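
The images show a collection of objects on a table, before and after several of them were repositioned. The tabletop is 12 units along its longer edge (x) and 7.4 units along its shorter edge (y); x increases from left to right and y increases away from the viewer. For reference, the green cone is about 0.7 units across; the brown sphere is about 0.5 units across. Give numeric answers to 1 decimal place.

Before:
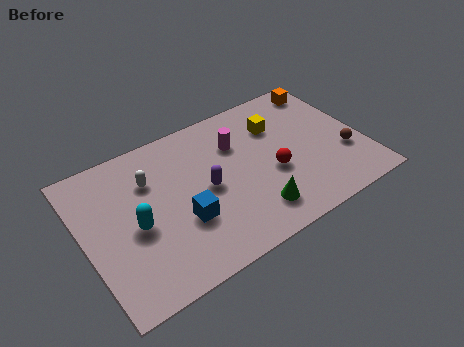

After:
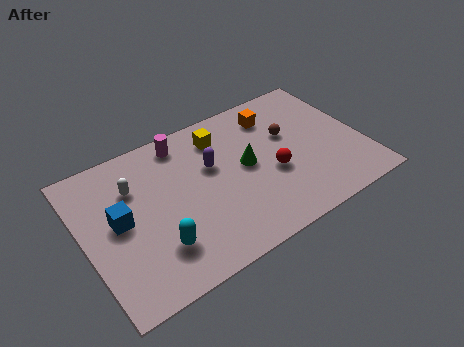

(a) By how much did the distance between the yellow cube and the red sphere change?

+1.0

Before: roughly 2.4 units apart; after: 3.4. That's 1.0 units further apart.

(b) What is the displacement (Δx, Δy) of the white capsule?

(-0.7, 0.0)

The white capsule started near (3.0, 5.2) and ended near (2.3, 5.2).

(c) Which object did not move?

the red sphere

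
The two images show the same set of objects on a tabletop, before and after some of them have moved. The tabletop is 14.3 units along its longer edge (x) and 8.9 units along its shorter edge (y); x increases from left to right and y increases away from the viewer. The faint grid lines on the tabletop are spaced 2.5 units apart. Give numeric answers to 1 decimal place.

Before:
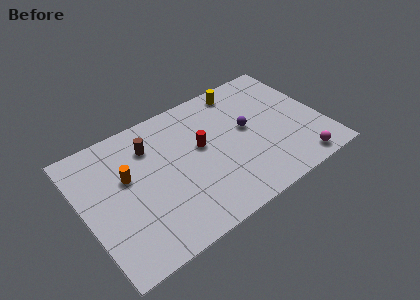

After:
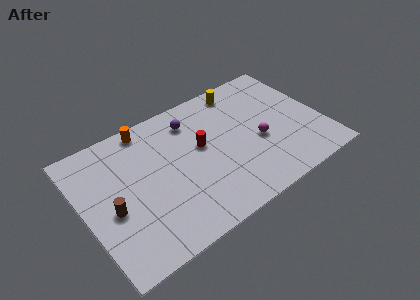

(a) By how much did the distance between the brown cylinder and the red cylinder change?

+2.5

The distance was about 3.2 in the first image and 5.7 in the second, so they moved 2.5 units further apart.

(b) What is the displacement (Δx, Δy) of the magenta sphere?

(-1.9, 2.7)

The magenta sphere was at about (12.3, 1.0) and moved to about (10.4, 3.7).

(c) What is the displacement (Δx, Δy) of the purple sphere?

(-3.0, 2.2)

From the two frames, the purple sphere sits at roughly (9.9, 4.9) before and (6.9, 7.1) after.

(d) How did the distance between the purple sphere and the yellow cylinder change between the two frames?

+0.4

They were about 2.9 units apart before and 3.3 after — 0.4 units further apart.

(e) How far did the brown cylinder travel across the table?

4.0

From (4.3, 6.7) to (1.5, 3.8), the brown cylinder covered √(2.8² + 2.9²) ≈ 4.0 units.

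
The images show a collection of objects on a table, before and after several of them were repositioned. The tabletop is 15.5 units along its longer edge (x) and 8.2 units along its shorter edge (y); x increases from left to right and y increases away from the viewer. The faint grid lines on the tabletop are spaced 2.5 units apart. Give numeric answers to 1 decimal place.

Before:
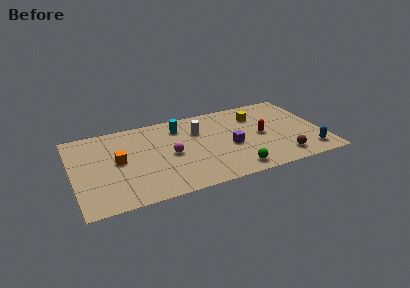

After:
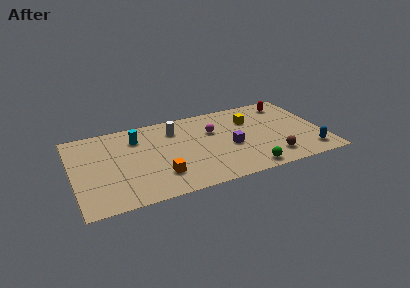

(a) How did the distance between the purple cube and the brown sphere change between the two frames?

-0.6

The distance was about 3.7 in the first image and 3.1 in the second, so they moved 0.6 units closer together.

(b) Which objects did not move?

the blue capsule and the purple cube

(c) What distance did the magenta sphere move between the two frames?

3.2

From (6.0, 3.9) to (8.8, 5.4), the magenta sphere covered √(2.8² + 1.5²) ≈ 3.2 units.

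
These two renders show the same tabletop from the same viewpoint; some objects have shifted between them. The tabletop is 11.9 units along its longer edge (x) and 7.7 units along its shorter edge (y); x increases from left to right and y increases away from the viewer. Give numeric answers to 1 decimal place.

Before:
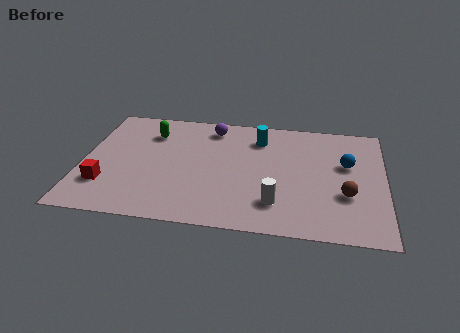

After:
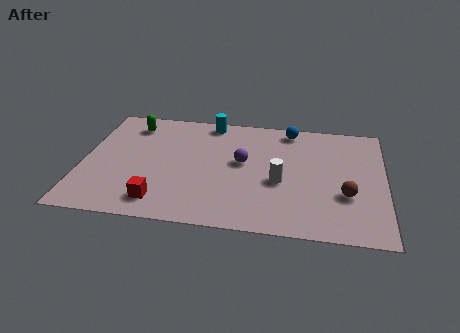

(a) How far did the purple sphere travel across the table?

2.6

The purple sphere was near (5.0, 6.5) before and (6.3, 4.3) after, so it travelled √(1.3² + 2.2²) ≈ 2.6 units.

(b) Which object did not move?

the brown sphere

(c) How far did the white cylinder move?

1.4

The white cylinder moved from about (7.7, 1.8) to (7.8, 3.2), a distance of √(0.1² + 1.4²) ≈ 1.4.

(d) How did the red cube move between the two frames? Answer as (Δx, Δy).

(2.2, -0.8)

The red cube started near (1.0, 2.1) and ended near (3.2, 1.3).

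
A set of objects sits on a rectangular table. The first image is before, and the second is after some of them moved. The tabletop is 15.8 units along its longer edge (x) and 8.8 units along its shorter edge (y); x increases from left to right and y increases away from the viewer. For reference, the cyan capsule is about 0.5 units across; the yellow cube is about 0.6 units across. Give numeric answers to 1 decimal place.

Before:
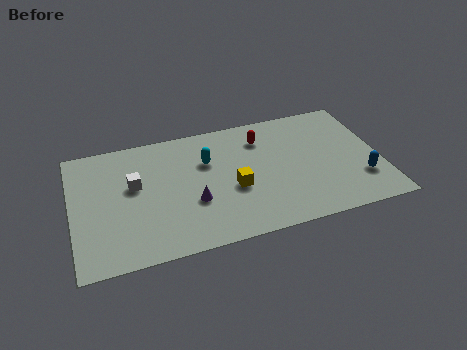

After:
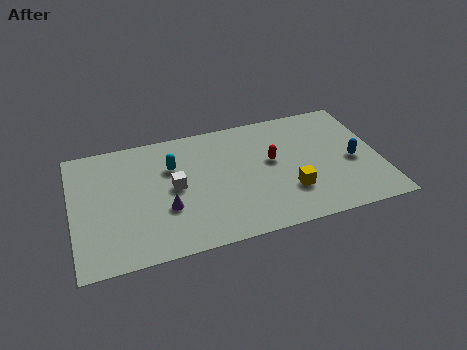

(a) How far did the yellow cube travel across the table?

3.0

The yellow cube moved from about (8.2, 3.6) to (11.0, 2.6), a distance of √(2.8² + 1.0²) ≈ 3.0.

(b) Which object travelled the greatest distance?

the yellow cube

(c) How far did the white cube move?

2.1

The white cube was near (3.2, 5.2) before and (5.2, 4.5) after, so it travelled √(2.0² + 0.7²) ≈ 2.1 units.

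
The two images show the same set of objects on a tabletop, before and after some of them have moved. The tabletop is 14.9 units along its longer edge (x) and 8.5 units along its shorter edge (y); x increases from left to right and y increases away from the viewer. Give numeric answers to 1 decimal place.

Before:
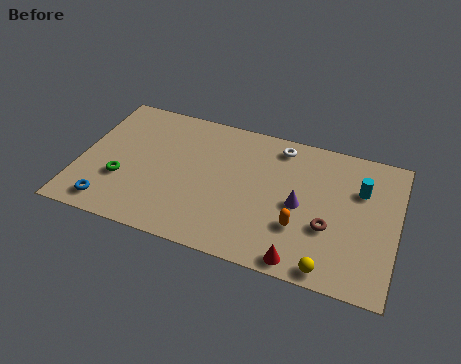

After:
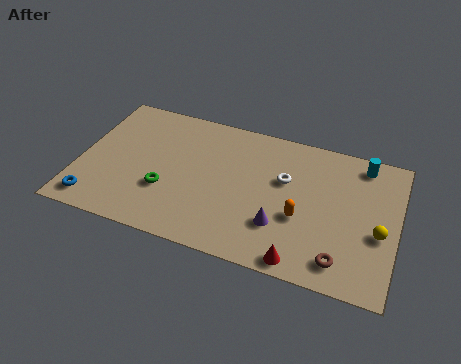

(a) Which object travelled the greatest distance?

the yellow sphere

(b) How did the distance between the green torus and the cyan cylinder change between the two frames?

-1.4

They were about 11.4 units apart before and 10.0 after — 1.4 units closer together.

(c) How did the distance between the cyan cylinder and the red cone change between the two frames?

+1.5

The distance was about 5.5 in the first image and 7.0 in the second, so they moved 1.5 units further apart.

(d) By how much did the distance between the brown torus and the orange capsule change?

+1.4

The distance was about 1.4 in the first image and 2.8 in the second, so they moved 1.4 units further apart.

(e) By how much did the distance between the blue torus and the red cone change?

+0.7

They were about 9.0 units apart before and 9.7 after — 0.7 units further apart.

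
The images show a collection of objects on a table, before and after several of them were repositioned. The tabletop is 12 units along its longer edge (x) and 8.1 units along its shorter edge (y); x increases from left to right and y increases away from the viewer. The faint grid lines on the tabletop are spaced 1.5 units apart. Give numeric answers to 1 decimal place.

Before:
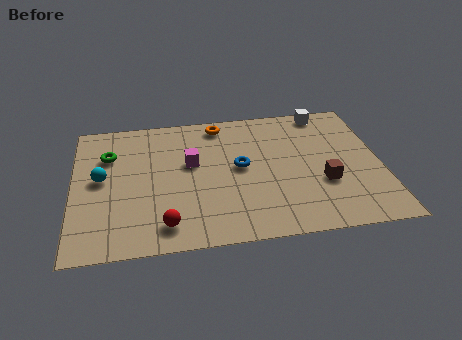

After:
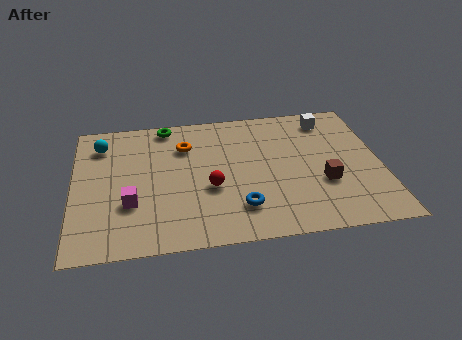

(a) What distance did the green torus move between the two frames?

2.8

The green torus was near (1.4, 5.7) before and (3.7, 7.3) after, so it travelled √(2.3² + 1.6²) ≈ 2.8 units.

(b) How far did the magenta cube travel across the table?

3.2

The magenta cube was near (4.6, 4.8) before and (2.2, 2.7) after, so it travelled √(2.4² + 2.1²) ≈ 3.2 units.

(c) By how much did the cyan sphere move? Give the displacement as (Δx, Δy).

(0.0, 2.1)

From the two frames, the cyan sphere sits at roughly (1.1, 4.3) before and (1.1, 6.4) after.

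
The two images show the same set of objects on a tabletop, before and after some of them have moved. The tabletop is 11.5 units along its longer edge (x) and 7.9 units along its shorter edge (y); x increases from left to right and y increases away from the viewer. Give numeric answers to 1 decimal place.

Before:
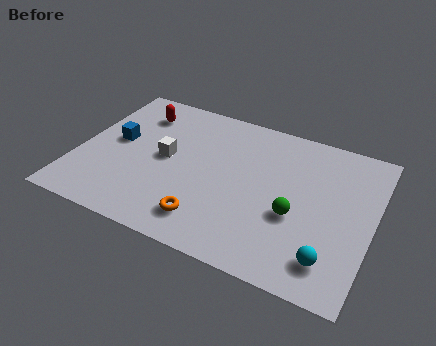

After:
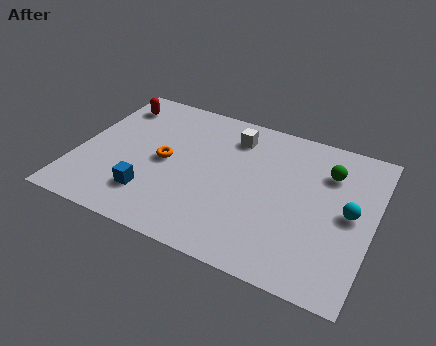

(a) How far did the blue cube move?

2.9

From (1.4, 4.3) to (3.1, 1.9), the blue cube covered √(1.7² + 2.4²) ≈ 2.9 units.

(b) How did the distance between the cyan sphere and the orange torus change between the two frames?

+2.5

Before: roughly 4.7 units apart; after: 7.2. That's 2.5 units further apart.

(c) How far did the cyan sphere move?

2.5

The cyan sphere moved from about (10.1, 1.5) to (10.6, 4.0), a distance of √(0.5² + 2.5²) ≈ 2.5.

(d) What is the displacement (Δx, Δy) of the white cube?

(2.4, 2.2)

The white cube started near (3.4, 4.1) and ended near (5.8, 6.3).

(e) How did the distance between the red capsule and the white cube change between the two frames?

+2.3

The distance was about 2.5 in the first image and 4.8 in the second, so they moved 2.3 units further apart.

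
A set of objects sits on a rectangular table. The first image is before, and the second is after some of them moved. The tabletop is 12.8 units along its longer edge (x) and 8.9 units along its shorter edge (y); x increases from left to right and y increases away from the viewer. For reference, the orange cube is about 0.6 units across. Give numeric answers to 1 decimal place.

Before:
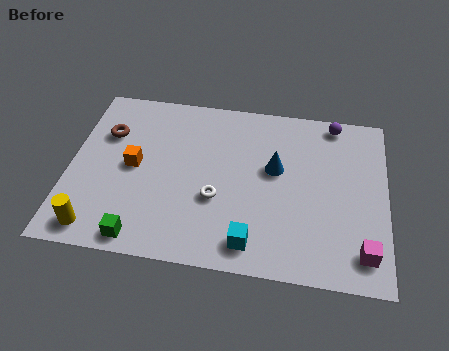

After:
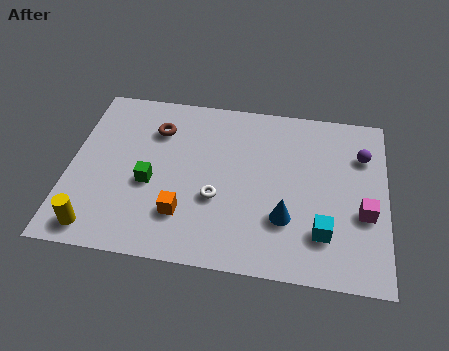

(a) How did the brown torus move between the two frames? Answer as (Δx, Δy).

(2.0, 0.5)

From the two frames, the brown torus sits at roughly (1.4, 6.1) before and (3.4, 6.6) after.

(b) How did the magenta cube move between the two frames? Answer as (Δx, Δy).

(0.0, 1.9)

The magenta cube was at about (11.9, 1.5) and moved to about (11.9, 3.4).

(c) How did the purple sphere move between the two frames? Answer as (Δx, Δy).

(1.2, -1.6)

From the two frames, the purple sphere sits at roughly (10.6, 8.0) before and (11.8, 6.4) after.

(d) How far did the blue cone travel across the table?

2.5

From (8.3, 5.2) to (8.8, 2.7), the blue cone covered √(0.5² + 2.5²) ≈ 2.5 units.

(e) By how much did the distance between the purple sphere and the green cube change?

-1.4

They were about 10.3 units apart before and 8.9 after — 1.4 units closer together.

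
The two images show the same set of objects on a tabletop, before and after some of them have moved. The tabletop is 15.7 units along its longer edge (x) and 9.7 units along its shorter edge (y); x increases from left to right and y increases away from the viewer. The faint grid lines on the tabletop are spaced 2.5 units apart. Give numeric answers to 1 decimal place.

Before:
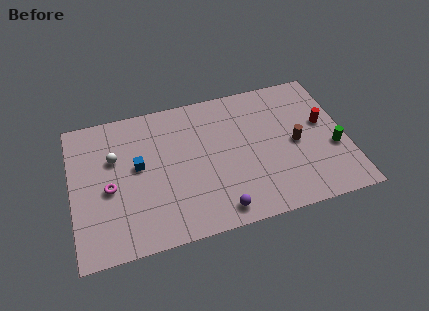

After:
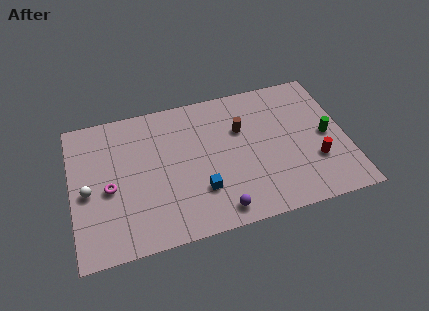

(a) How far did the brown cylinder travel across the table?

3.5

From (12.8, 4.6) to (9.8, 6.4), the brown cylinder covered √(3.0² + 1.8²) ≈ 3.5 units.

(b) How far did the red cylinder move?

2.6

From (14.5, 5.6) to (13.8, 3.1), the red cylinder covered √(0.7² + 2.5²) ≈ 2.6 units.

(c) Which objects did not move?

the purple sphere and the magenta torus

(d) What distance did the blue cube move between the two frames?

4.3

The blue cube moved from about (3.8, 5.4) to (7.2, 2.8), a distance of √(3.4² + 2.6²) ≈ 4.3.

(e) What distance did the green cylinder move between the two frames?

1.0

The green cylinder was near (14.9, 3.7) before and (14.6, 4.7) after, so it travelled √(0.3² + 1.0²) ≈ 1.0 units.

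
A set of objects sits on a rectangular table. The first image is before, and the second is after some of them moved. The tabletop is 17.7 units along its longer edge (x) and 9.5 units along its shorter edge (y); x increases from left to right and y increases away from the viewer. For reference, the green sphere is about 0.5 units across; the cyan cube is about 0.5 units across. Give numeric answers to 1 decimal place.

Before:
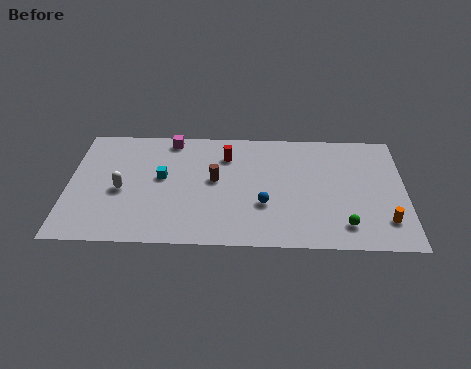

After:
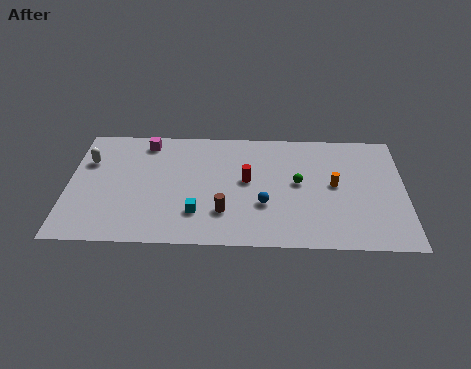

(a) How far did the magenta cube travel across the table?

1.3

The magenta cube moved from about (5.3, 8.5) to (4.0, 8.2), a distance of √(1.3² + 0.3²) ≈ 1.3.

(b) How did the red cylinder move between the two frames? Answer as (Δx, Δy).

(1.1, -2.0)

From the two frames, the red cylinder sits at roughly (8.3, 7.2) before and (9.4, 5.2) after.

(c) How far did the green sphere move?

4.1

The green sphere moved from about (14.5, 1.8) to (12.1, 5.1), a distance of √(2.4² + 3.3²) ≈ 4.1.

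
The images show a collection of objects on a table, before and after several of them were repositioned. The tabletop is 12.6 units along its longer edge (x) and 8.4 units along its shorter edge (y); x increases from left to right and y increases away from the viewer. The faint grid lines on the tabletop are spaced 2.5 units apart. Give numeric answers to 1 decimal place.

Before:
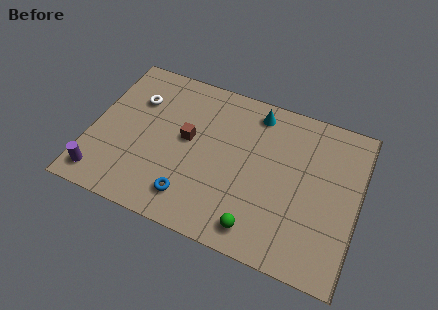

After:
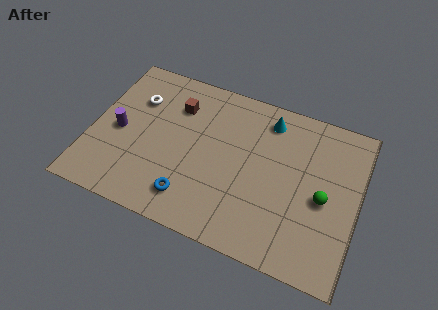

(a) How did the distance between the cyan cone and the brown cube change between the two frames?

+0.4

Before: roughly 4.0 units apart; after: 4.4. That's 0.4 units further apart.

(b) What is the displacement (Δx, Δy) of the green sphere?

(2.8, 2.6)

The green sphere started near (8.2, 1.2) and ended near (11.0, 3.8).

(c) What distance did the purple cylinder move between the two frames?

2.7

The purple cylinder moved from about (0.8, 1.2) to (1.3, 3.9), a distance of √(0.5² + 2.7²) ≈ 2.7.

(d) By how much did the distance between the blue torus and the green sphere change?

+3.2

The distance was about 3.2 in the first image and 6.4 in the second, so they moved 3.2 units further apart.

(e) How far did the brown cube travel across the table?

1.7

The brown cube moved from about (4.5, 4.6) to (3.8, 6.2), a distance of √(0.7² + 1.6²) ≈ 1.7.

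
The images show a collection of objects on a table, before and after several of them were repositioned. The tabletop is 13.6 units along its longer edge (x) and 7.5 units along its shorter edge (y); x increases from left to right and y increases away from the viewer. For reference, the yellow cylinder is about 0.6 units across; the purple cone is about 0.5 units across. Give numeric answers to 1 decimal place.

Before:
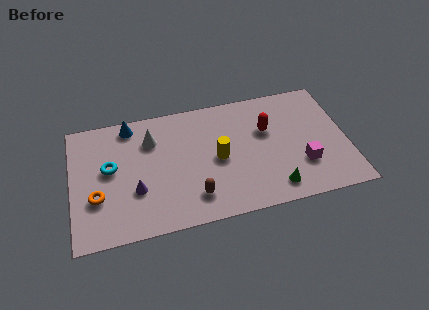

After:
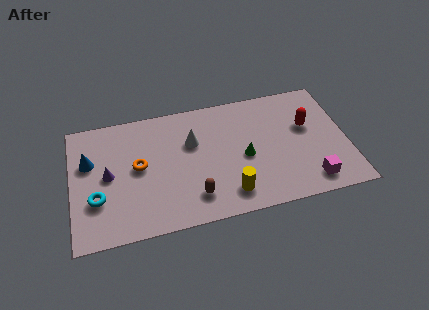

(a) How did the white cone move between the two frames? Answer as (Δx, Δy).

(2.0, -0.6)

The white cone was at about (4.0, 5.5) and moved to about (6.0, 4.9).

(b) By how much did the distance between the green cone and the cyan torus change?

-1.1

The distance was about 8.5 in the first image and 7.4 in the second, so they moved 1.1 units closer together.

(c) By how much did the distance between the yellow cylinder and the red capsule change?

+2.4

Before: roughly 2.8 units apart; after: 5.2. That's 2.4 units further apart.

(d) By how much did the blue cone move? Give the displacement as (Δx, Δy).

(-2.1, -1.8)

From the two frames, the blue cone sits at roughly (3.0, 6.6) before and (0.9, 4.8) after.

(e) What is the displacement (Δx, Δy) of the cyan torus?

(-0.7, -1.7)

From the two frames, the cyan torus sits at roughly (1.9, 4.2) before and (1.2, 2.5) after.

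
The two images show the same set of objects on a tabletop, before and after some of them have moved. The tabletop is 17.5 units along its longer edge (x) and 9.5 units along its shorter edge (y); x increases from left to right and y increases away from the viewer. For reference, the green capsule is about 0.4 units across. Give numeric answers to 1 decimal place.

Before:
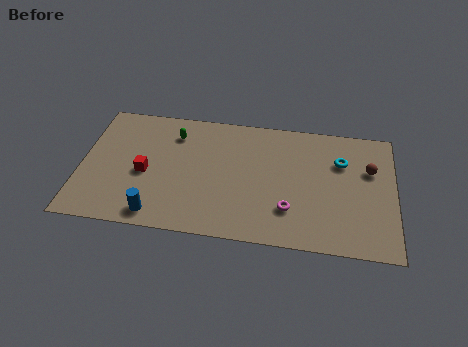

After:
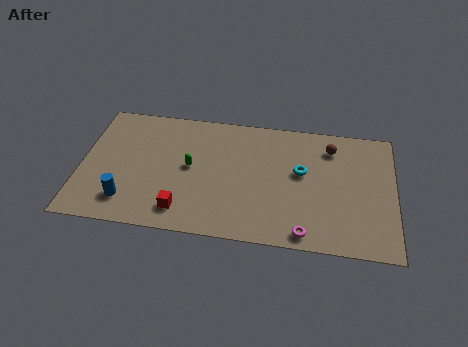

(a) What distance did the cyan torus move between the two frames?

2.5

The cyan torus moved from about (14.5, 6.6) to (12.3, 5.5), a distance of √(2.2² + 1.1²) ≈ 2.5.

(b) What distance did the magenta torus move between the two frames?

1.8

From (11.7, 2.6) to (12.6, 1.0), the magenta torus covered √(0.9² + 1.6²) ≈ 1.8 units.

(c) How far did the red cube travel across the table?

3.3

The red cube moved from about (3.6, 4.2) to (5.8, 1.7), a distance of √(2.2² + 2.5²) ≈ 3.3.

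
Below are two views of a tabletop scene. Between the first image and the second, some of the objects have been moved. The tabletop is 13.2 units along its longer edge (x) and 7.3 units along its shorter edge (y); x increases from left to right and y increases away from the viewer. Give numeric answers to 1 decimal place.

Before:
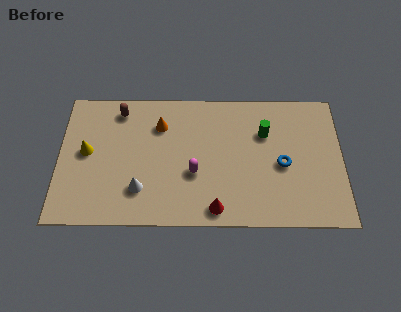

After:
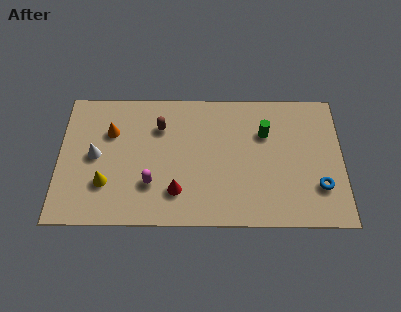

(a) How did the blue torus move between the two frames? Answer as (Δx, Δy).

(1.7, -1.2)

The blue torus started near (10.4, 3.3) and ended near (12.1, 2.1).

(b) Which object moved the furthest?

the white cone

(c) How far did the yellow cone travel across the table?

1.9

From (1.3, 3.9) to (2.2, 2.2), the yellow cone covered √(0.9² + 1.7²) ≈ 1.9 units.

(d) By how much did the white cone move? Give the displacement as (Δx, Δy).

(-2.1, 1.8)

From the two frames, the white cone sits at roughly (3.8, 1.9) before and (1.7, 3.7) after.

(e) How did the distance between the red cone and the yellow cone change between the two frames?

-3.4

The distance was about 6.7 in the first image and 3.3 in the second, so they moved 3.4 units closer together.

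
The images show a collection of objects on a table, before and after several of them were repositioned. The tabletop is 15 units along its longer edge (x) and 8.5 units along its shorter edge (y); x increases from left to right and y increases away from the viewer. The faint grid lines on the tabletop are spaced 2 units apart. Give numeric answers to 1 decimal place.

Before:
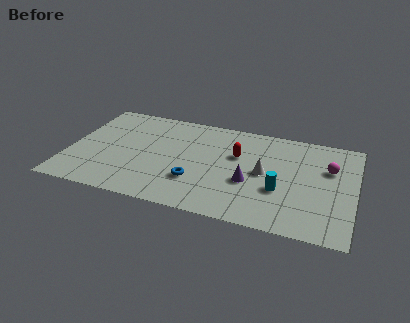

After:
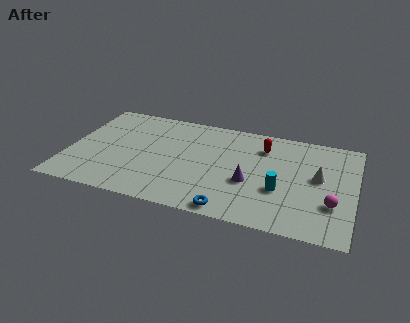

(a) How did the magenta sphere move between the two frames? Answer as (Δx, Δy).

(0.3, -2.9)

The magenta sphere started near (13.6, 5.6) and ended near (13.9, 2.7).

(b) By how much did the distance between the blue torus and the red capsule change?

+2.4

The distance was about 3.4 in the first image and 5.8 in the second, so they moved 2.4 units further apart.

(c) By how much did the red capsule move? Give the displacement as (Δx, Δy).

(1.3, 1.1)

The red capsule was at about (8.8, 5.4) and moved to about (10.1, 6.5).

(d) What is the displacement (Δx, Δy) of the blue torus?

(2.0, -1.8)

The blue torus was at about (6.8, 2.6) and moved to about (8.8, 0.8).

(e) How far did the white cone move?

2.8

From (10.3, 4.3) to (13.1, 4.7), the white cone covered √(2.8² + 0.4²) ≈ 2.8 units.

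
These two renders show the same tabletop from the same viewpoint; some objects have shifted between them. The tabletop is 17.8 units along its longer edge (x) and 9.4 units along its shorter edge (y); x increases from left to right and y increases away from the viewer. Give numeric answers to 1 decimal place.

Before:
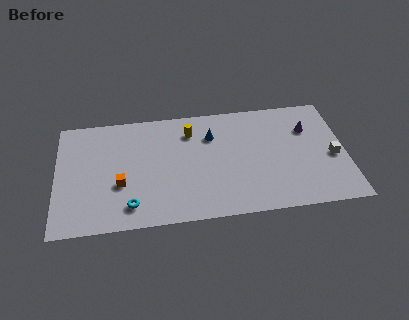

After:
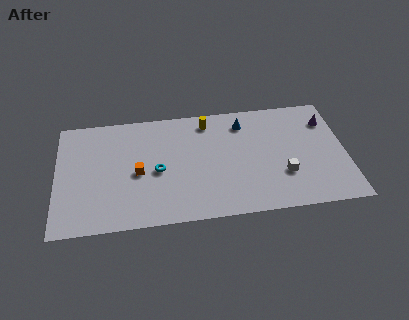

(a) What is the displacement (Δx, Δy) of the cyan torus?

(1.7, 2.6)

The cyan torus started near (4.5, 1.7) and ended near (6.2, 4.3).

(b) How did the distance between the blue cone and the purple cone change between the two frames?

-0.8

Before: roughly 6.0 units apart; after: 5.2. That's 0.8 units closer together.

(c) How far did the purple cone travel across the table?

1.3

The purple cone moved from about (15.6, 6.6) to (16.8, 7.1), a distance of √(1.2² + 0.5²) ≈ 1.3.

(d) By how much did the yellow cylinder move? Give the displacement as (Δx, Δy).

(1.1, 0.7)

From the two frames, the yellow cylinder sits at roughly (8.3, 7.3) before and (9.4, 8.0) after.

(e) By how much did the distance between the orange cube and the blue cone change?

+0.8

Before: roughly 6.6 units apart; after: 7.4. That's 0.8 units further apart.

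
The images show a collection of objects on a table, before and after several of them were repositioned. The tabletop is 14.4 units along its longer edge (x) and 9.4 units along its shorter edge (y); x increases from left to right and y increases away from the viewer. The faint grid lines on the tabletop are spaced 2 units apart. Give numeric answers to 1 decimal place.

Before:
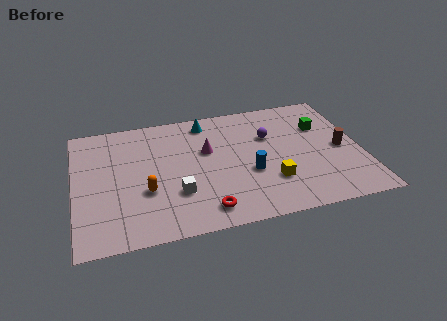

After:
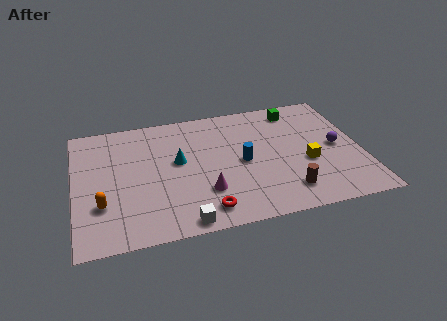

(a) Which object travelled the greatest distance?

the brown cylinder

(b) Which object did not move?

the red torus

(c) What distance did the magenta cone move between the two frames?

3.1

From (6.7, 5.8) to (6.4, 2.7), the magenta cone covered √(0.3² + 3.1²) ≈ 3.1 units.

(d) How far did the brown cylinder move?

4.0

From (13.4, 4.4) to (10.4, 1.8), the brown cylinder covered √(3.0² + 2.6²) ≈ 4.0 units.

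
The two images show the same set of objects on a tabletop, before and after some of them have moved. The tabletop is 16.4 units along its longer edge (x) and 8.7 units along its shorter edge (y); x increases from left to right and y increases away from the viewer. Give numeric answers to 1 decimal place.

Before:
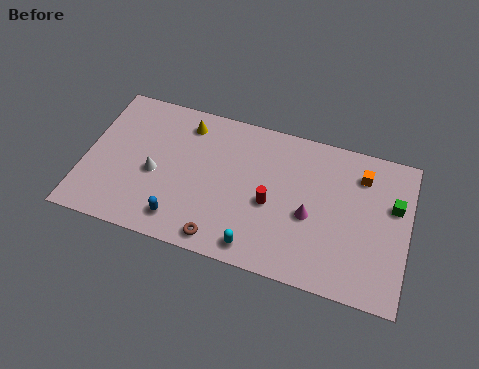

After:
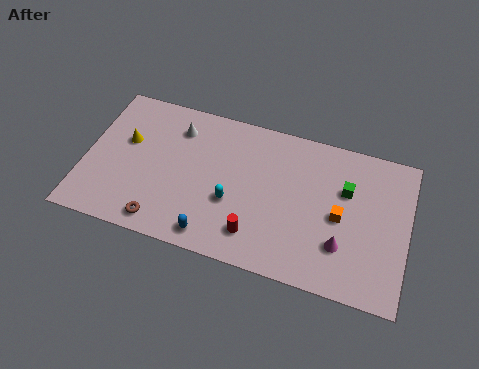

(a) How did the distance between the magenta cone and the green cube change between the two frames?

-1.3

The distance was about 4.5 in the first image and 3.2 in the second, so they moved 1.3 units closer together.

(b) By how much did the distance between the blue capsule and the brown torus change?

+0.4

The distance was about 2.2 in the first image and 2.6 in the second, so they moved 0.4 units further apart.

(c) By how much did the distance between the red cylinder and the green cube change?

-0.5

Before: roughly 6.3 units apart; after: 5.8. That's 0.5 units closer together.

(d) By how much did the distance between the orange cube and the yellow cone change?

+2.1

They were about 9.0 units apart before and 11.1 after — 2.1 units further apart.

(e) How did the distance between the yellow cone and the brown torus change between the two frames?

-1.9

The distance was about 6.6 in the first image and 4.7 in the second, so they moved 1.9 units closer together.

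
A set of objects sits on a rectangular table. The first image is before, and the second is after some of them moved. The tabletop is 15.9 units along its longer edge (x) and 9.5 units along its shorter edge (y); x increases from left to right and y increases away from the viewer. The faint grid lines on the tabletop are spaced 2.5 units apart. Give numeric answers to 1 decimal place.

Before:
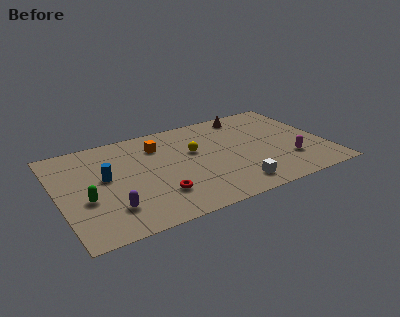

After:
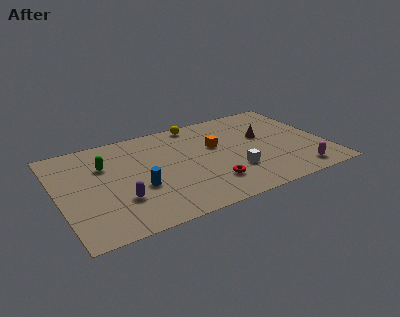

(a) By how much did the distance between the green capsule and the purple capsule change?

+1.7

The distance was about 1.9 in the first image and 3.6 in the second, so they moved 1.7 units further apart.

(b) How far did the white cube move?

1.4

From (10.0, 1.5) to (10.2, 2.9), the white cube covered √(0.2² + 1.4²) ≈ 1.4 units.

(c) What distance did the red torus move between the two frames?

3.1

The red torus was near (5.6, 2.5) before and (8.7, 2.3) after, so it travelled √(3.1² + 0.2²) ≈ 3.1 units.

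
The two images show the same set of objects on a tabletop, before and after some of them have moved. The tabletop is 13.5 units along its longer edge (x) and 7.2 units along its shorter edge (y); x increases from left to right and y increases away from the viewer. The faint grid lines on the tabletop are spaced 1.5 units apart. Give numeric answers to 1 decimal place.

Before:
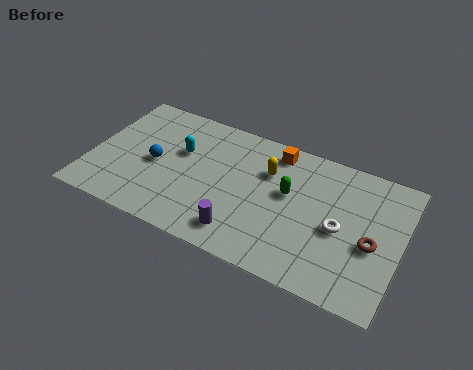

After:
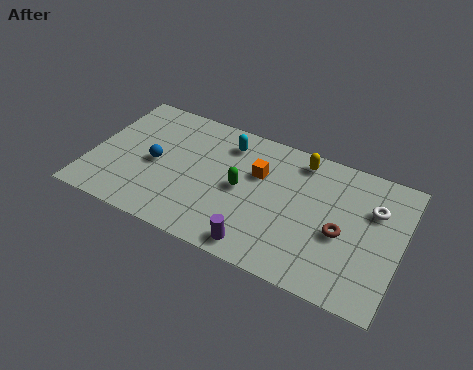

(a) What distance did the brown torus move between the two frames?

1.3

The brown torus was near (12.3, 3.1) before and (11.0, 3.1) after, so it travelled √(1.3² + 0.0²) ≈ 1.3 units.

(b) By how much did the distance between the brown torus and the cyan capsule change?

-2.7

They were about 8.6 units apart before and 5.9 after — 2.7 units closer together.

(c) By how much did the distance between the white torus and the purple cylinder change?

+1.5

They were about 4.5 units apart before and 6.0 after — 1.5 units further apart.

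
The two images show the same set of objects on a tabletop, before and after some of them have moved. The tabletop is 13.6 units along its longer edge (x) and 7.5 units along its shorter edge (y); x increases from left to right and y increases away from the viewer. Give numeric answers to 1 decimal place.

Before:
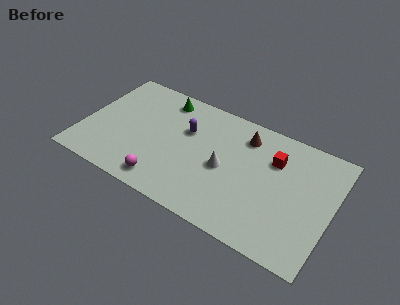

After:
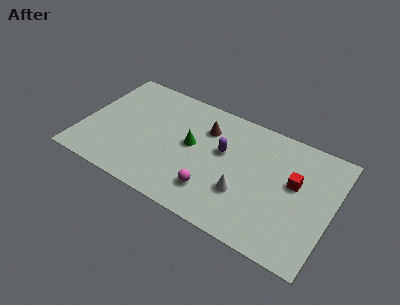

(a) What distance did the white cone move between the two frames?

1.6

The white cone moved from about (7.8, 3.5) to (9.0, 2.5), a distance of √(1.2² + 1.0²) ≈ 1.6.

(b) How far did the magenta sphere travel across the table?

2.7

From (4.8, 1.1) to (7.4, 1.8), the magenta sphere covered √(2.6² + 0.7²) ≈ 2.7 units.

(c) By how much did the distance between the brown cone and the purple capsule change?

-1.8

They were about 3.3 units apart before and 1.5 after — 1.8 units closer together.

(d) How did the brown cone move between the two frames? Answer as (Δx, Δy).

(-2.1, -0.5)

The brown cone was at about (8.6, 6.0) and moved to about (6.5, 5.5).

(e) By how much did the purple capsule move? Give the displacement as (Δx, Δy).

(2.1, -0.4)

The purple capsule started near (5.5, 4.9) and ended near (7.6, 4.5).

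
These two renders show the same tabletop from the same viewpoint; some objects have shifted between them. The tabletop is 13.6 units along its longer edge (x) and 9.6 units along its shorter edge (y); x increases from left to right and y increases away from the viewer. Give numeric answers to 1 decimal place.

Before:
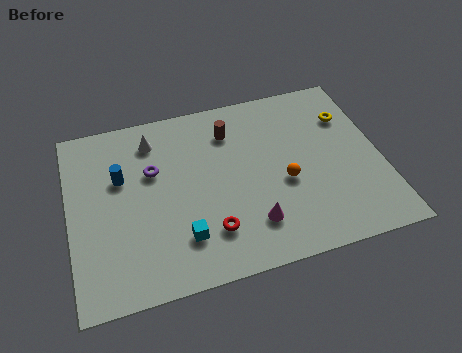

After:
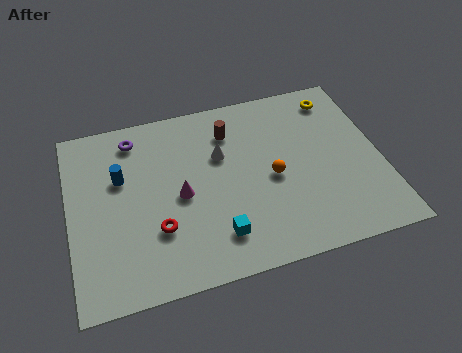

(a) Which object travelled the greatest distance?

the magenta cone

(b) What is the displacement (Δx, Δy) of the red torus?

(-2.2, 0.7)

The red torus was at about (5.9, 2.3) and moved to about (3.7, 3.0).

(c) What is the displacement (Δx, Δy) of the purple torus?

(-0.7, 2.0)

The purple torus started near (3.7, 6.1) and ended near (3.0, 8.1).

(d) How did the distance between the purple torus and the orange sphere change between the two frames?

+0.9

They were about 6.0 units apart before and 6.9 after — 0.9 units further apart.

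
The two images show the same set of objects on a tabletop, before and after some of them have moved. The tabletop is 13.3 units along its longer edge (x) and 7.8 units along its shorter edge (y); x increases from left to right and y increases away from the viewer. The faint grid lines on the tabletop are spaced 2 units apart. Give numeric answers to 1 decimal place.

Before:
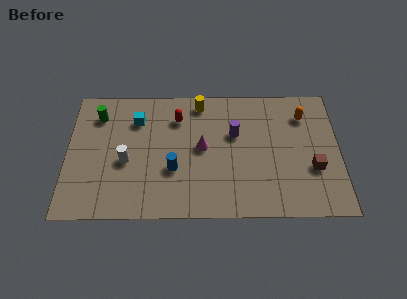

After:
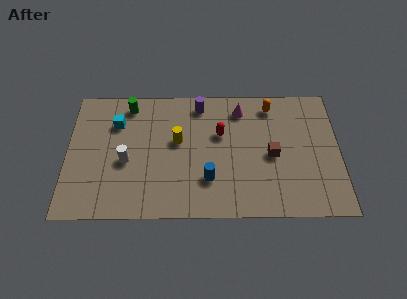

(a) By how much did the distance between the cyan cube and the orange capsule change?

-0.5

The distance was about 8.2 in the first image and 7.7 in the second, so they moved 0.5 units closer together.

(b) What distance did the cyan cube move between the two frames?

1.0

The cyan cube was near (3.4, 5.8) before and (2.4, 5.6) after, so it travelled √(1.0² + 0.2²) ≈ 1.0 units.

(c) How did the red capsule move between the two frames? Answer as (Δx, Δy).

(2.1, -1.0)

The red capsule started near (5.4, 5.9) and ended near (7.5, 4.9).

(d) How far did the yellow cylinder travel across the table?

2.5

From (6.5, 6.8) to (5.4, 4.5), the yellow cylinder covered √(1.1² + 2.3²) ≈ 2.5 units.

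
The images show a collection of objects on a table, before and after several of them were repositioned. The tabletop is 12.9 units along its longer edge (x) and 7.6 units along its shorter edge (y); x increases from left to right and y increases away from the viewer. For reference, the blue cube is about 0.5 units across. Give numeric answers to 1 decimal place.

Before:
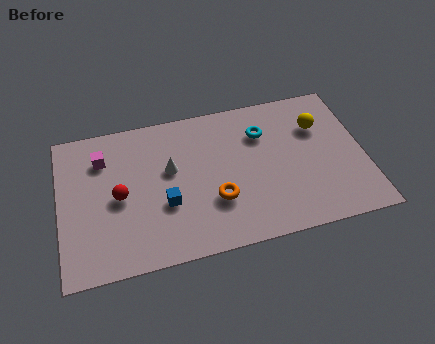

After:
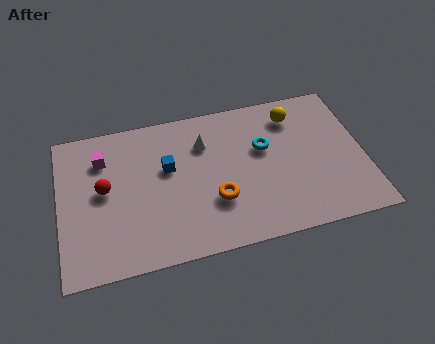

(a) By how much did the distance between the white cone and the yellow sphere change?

-2.5

The distance was about 6.4 in the first image and 3.9 in the second, so they moved 2.5 units closer together.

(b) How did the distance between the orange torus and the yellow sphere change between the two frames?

-0.3

The distance was about 5.4 in the first image and 5.1 in the second, so they moved 0.3 units closer together.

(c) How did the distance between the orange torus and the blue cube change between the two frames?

+0.7

They were about 2.1 units apart before and 2.8 after — 0.7 units further apart.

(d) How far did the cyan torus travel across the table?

0.8

The cyan torus moved from about (8.7, 5.5) to (8.7, 4.7), a distance of √(0.0² + 0.8²) ≈ 0.8.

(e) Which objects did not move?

the magenta cube and the orange torus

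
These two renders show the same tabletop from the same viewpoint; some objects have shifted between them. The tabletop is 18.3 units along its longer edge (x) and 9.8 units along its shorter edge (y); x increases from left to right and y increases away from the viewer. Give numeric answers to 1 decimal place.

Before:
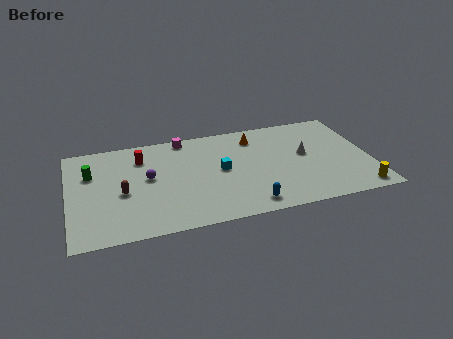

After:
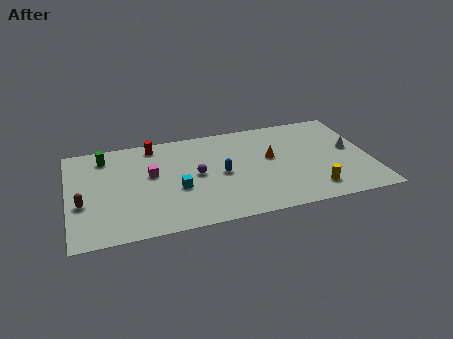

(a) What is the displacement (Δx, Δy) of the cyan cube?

(-2.7, -1.2)

The cyan cube started near (9.2, 5.1) and ended near (6.5, 3.9).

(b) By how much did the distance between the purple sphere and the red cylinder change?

+2.2

Before: roughly 2.1 units apart; after: 4.3. That's 2.2 units further apart.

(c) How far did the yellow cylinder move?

2.8

The yellow cylinder moved from about (17.3, 1.1) to (14.6, 1.8), a distance of √(2.7² + 0.7²) ≈ 2.8.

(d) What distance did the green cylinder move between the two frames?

1.7

The green cylinder was near (1.4, 6.6) before and (2.3, 8.1) after, so it travelled √(0.9² + 1.5²) ≈ 1.7 units.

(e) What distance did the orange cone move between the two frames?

2.4

From (11.5, 7.9) to (12.3, 5.6), the orange cone covered √(0.8² + 2.3²) ≈ 2.4 units.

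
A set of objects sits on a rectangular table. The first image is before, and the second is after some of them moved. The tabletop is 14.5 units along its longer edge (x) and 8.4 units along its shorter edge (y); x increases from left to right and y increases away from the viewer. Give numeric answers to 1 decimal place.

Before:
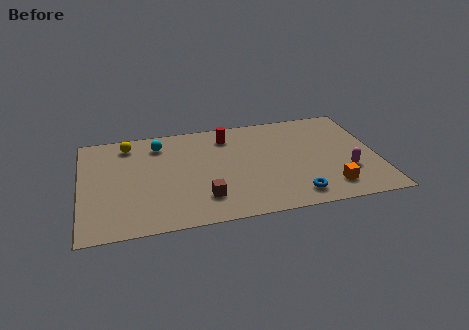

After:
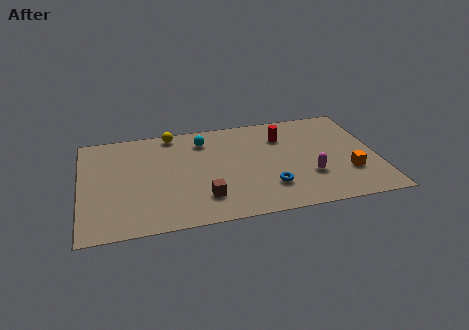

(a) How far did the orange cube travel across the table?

1.4

The orange cube was near (12.0, 1.6) before and (13.0, 2.6) after, so it travelled √(1.0² + 1.0²) ≈ 1.4 units.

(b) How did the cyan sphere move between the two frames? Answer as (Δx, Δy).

(2.2, -0.1)

The cyan sphere was at about (3.9, 6.8) and moved to about (6.1, 6.7).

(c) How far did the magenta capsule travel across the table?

1.8

The magenta capsule was near (12.9, 2.7) before and (11.1, 2.7) after, so it travelled √(1.8² + 0.0²) ≈ 1.8 units.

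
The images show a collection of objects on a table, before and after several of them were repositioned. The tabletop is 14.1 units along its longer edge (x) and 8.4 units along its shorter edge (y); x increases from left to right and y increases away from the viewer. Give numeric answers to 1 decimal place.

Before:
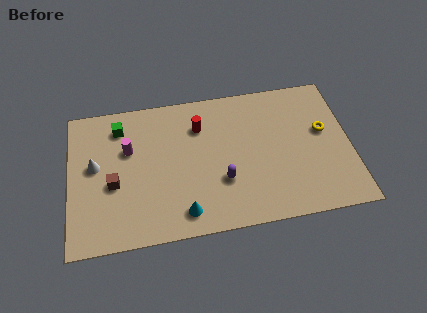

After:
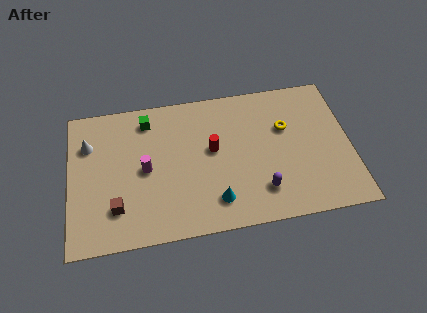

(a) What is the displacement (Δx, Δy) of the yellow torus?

(-1.9, 0.5)

The yellow torus was at about (12.8, 4.9) and moved to about (10.9, 5.4).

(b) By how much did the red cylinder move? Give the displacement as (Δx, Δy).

(0.6, -1.5)

The red cylinder started near (6.6, 6.2) and ended near (7.2, 4.7).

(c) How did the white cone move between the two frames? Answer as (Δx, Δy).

(-0.3, 1.3)

The white cone was at about (1.3, 4.7) and moved to about (1.0, 6.0).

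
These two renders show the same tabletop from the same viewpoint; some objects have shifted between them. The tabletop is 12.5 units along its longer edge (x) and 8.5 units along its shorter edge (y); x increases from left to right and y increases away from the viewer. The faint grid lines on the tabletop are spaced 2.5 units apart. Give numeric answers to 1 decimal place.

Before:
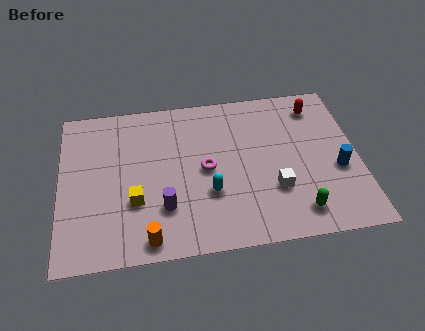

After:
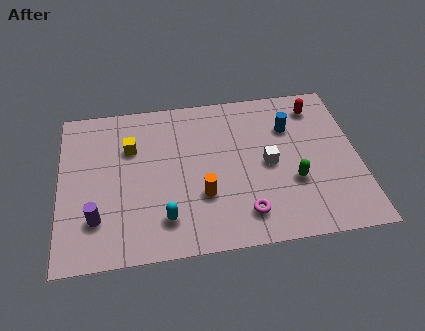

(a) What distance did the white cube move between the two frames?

1.4

From (8.9, 2.7) to (8.7, 4.1), the white cube covered √(0.2² + 1.4²) ≈ 1.4 units.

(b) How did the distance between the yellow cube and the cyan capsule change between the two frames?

+1.1

The distance was about 3.1 in the first image and 4.2 in the second, so they moved 1.1 units further apart.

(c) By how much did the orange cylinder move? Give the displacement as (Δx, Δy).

(2.3, 1.9)

From the two frames, the orange cylinder sits at roughly (3.6, 0.9) before and (5.9, 2.8) after.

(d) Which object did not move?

the red capsule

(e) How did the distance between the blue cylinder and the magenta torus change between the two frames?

-0.7

The distance was about 5.6 in the first image and 4.9 in the second, so they moved 0.7 units closer together.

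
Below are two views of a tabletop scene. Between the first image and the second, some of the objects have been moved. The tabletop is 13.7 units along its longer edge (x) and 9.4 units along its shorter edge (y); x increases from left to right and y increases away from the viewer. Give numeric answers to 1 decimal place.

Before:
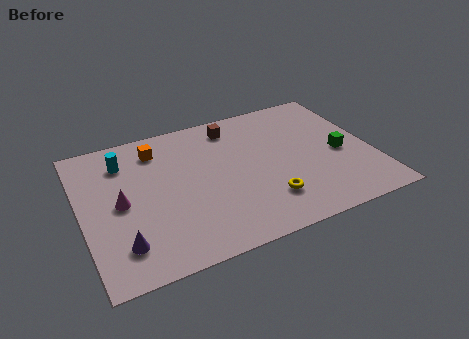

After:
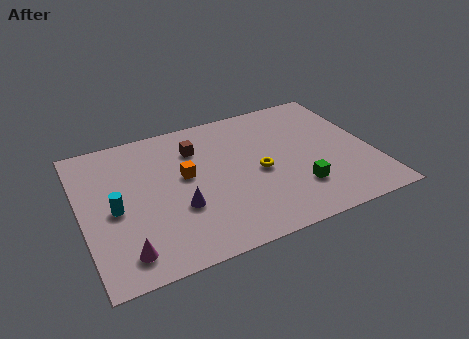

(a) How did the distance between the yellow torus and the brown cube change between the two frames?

-1.9

Before: roughly 5.7 units apart; after: 3.8. That's 1.9 units closer together.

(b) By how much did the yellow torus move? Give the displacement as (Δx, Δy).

(-0.1, 2.0)

The yellow torus started near (8.4, 2.3) and ended near (8.3, 4.3).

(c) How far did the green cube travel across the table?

2.9

The green cube was near (12.2, 4.2) before and (9.9, 2.5) after, so it travelled √(2.3² + 1.7²) ≈ 2.9 units.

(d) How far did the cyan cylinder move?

3.1

The cyan cylinder was near (2.2, 7.3) before and (1.5, 4.3) after, so it travelled √(0.7² + 3.0²) ≈ 3.1 units.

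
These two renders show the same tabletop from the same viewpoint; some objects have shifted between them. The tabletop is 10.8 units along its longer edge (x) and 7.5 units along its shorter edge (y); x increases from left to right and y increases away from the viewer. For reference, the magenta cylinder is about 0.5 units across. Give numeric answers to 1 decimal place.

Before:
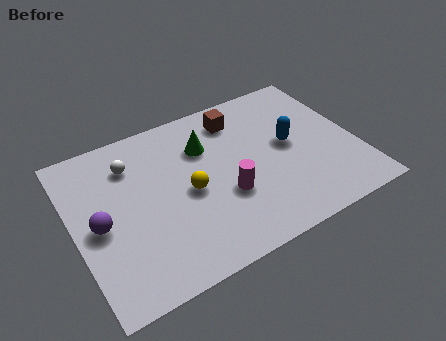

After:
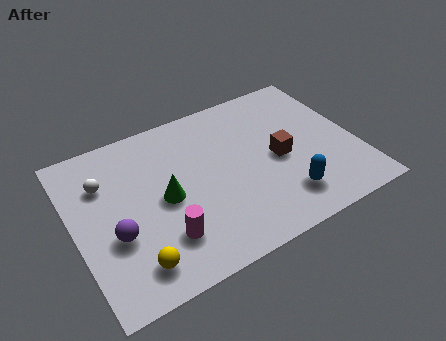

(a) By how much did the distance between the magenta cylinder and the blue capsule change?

+1.6

Before: roughly 3.0 units apart; after: 4.6. That's 1.6 units further apart.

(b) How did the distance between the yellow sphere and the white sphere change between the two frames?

+1.1

They were about 2.9 units apart before and 4.0 after — 1.1 units further apart.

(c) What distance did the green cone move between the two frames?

2.5

From (5.2, 5.3) to (3.4, 3.6), the green cone covered √(1.8² + 1.7²) ≈ 2.5 units.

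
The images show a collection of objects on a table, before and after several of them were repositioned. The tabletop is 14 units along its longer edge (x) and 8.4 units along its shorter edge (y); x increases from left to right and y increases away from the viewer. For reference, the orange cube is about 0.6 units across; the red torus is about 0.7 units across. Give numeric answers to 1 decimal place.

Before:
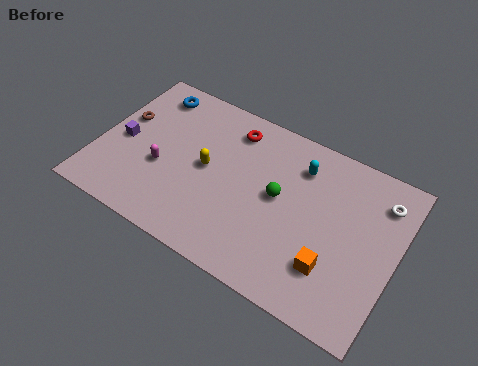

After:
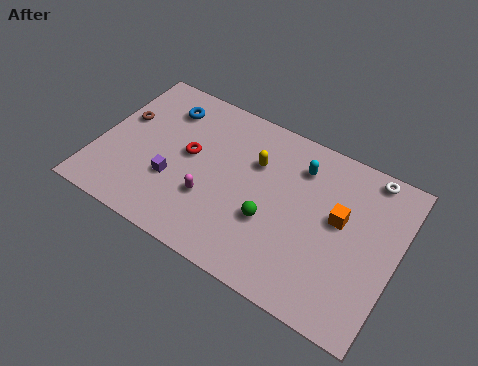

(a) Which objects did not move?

the cyan capsule and the brown torus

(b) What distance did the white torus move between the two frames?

1.2

The white torus moved from about (13.0, 6.6) to (12.3, 7.6), a distance of √(0.7² + 1.0²) ≈ 1.2.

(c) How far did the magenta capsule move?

2.5

From (3.1, 3.3) to (5.5, 2.8), the magenta capsule covered √(2.4² + 0.5²) ≈ 2.5 units.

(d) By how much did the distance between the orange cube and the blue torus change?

-1.8

They were about 10.6 units apart before and 8.8 after — 1.8 units closer together.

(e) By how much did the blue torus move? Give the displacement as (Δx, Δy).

(0.8, -0.5)

The blue torus was at about (1.9, 7.1) and moved to about (2.7, 6.6).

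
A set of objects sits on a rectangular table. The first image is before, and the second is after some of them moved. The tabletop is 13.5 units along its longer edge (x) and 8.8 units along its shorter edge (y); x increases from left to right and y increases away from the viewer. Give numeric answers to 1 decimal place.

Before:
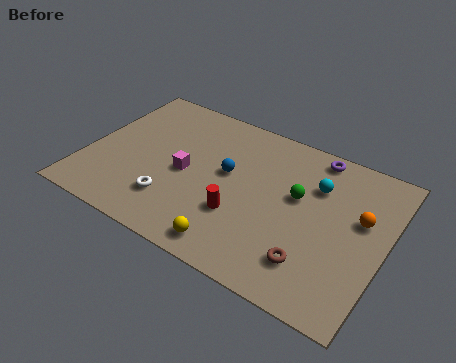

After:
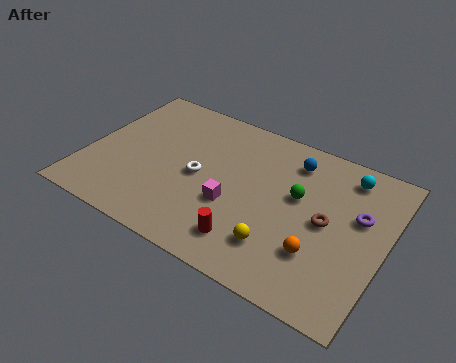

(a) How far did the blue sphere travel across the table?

3.4

The blue sphere was near (6.3, 5.0) before and (9.0, 7.1) after, so it travelled √(2.7² + 2.1²) ≈ 3.4 units.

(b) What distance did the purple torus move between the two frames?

3.4

From (9.9, 7.9) to (12.2, 5.4), the purple torus covered √(2.3² + 2.5²) ≈ 3.4 units.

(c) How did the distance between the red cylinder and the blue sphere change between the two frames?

+3.2

They were about 2.3 units apart before and 5.5 after — 3.2 units further apart.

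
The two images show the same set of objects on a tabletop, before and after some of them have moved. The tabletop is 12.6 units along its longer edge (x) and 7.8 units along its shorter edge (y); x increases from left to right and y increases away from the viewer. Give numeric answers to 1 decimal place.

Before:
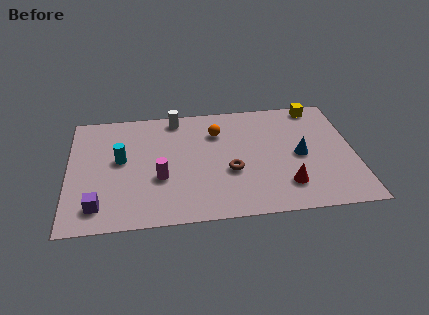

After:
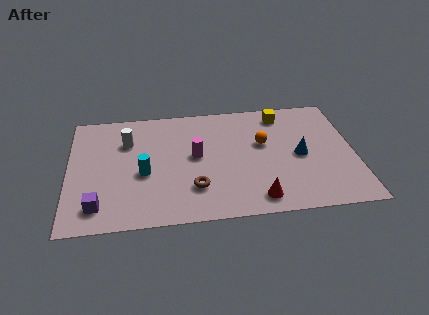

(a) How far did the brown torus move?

1.8

The brown torus was near (7.1, 3.0) before and (5.5, 2.1) after, so it travelled √(1.6² + 0.9²) ≈ 1.8 units.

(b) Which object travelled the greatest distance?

the white cylinder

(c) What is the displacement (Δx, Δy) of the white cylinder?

(-2.2, -1.4)

The white cylinder was at about (4.8, 6.9) and moved to about (2.6, 5.5).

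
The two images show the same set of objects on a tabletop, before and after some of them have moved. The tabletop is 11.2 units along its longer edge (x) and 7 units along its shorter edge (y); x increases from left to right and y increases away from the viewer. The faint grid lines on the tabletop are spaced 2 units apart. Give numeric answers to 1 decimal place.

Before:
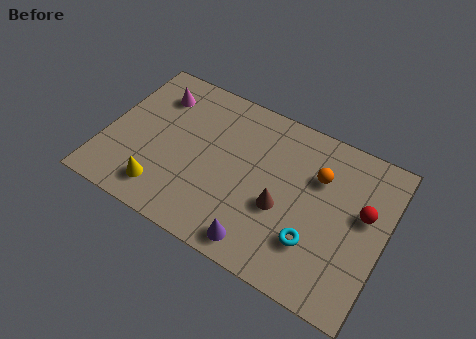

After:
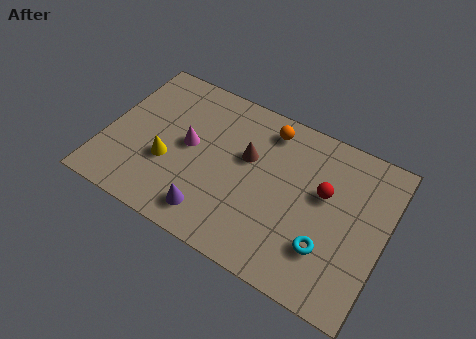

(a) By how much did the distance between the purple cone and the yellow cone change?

-1.6

The distance was about 4.0 in the first image and 2.4 in the second, so they moved 1.6 units closer together.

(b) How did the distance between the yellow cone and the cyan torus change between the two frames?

+0.5

The distance was about 6.0 in the first image and 6.5 in the second, so they moved 0.5 units further apart.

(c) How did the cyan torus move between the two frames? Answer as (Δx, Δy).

(0.5, 0.0)

From the two frames, the cyan torus sits at roughly (8.6, 2.0) before and (9.1, 2.0) after.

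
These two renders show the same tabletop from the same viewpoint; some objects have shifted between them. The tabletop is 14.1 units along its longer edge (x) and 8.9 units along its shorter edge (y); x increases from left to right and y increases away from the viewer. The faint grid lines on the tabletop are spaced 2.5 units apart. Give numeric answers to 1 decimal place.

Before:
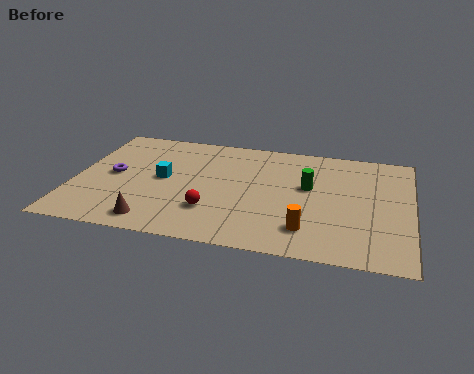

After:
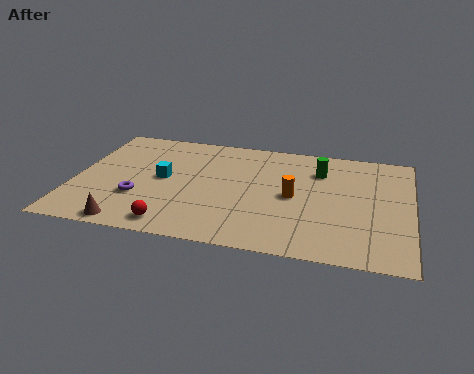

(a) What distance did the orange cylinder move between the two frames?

2.5

The orange cylinder was near (9.9, 1.9) before and (9.2, 4.3) after, so it travelled √(0.7² + 2.4²) ≈ 2.5 units.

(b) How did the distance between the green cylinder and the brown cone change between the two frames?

+2.2

They were about 7.4 units apart before and 9.6 after — 2.2 units further apart.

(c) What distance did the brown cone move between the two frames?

1.1

From (3.6, 1.2) to (2.6, 0.8), the brown cone covered √(1.0² + 0.4²) ≈ 1.1 units.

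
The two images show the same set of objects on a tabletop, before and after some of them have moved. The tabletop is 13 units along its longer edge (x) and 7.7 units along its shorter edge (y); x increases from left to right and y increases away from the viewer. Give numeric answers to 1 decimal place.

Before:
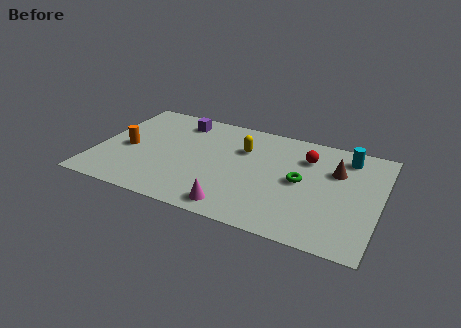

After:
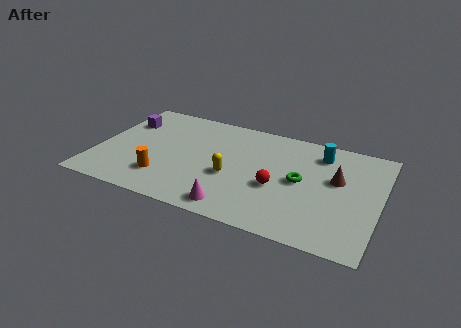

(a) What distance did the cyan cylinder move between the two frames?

1.2

The cyan cylinder was near (11.3, 6.4) before and (10.1, 6.2) after, so it travelled √(1.2² + 0.2²) ≈ 1.2 units.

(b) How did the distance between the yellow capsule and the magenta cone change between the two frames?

-2.2

The distance was about 4.3 in the first image and 2.1 in the second, so they moved 2.2 units closer together.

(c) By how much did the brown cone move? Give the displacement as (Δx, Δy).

(0.1, -0.6)

From the two frames, the brown cone sits at roughly (10.9, 5.2) before and (11.0, 4.6) after.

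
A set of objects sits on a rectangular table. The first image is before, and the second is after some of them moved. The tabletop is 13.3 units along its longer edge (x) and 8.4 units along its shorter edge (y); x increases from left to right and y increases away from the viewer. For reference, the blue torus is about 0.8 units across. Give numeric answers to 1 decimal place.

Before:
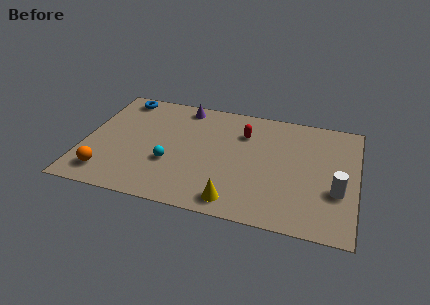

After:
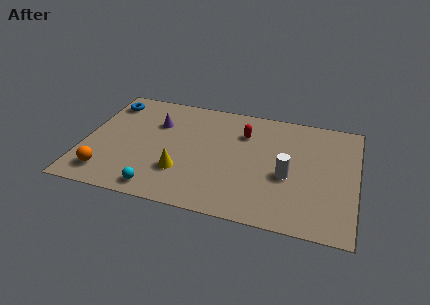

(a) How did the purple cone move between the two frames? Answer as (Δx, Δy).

(-1.2, -1.6)

From the two frames, the purple cone sits at roughly (4.6, 7.4) before and (3.4, 5.8) after.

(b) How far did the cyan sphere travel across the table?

2.0

The cyan sphere was near (4.3, 3.0) before and (3.9, 1.0) after, so it travelled √(0.4² + 2.0²) ≈ 2.0 units.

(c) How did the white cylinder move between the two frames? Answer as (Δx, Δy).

(-2.4, 0.5)

The white cylinder started near (12.4, 3.0) and ended near (10.0, 3.5).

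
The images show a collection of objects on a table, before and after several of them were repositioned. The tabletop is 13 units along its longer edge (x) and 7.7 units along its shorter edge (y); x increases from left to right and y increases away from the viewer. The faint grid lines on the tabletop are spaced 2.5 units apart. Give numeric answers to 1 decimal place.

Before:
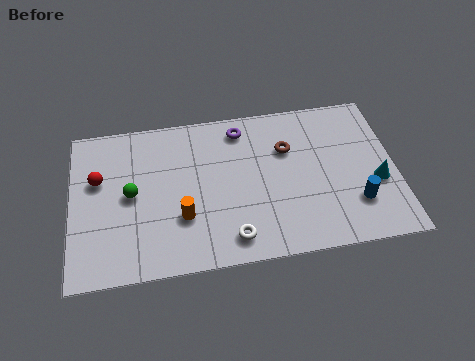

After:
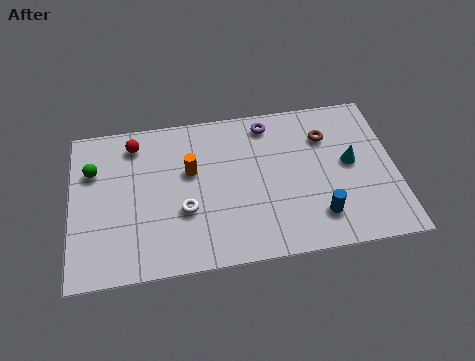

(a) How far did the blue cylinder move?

1.6

The blue cylinder was near (11.3, 2.1) before and (9.8, 1.7) after, so it travelled √(1.5² + 0.4²) ≈ 1.6 units.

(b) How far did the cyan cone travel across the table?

1.5

The cyan cone moved from about (12.2, 3.0) to (11.2, 4.1), a distance of √(1.0² + 1.1²) ≈ 1.5.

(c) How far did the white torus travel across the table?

2.4

The white torus was near (6.3, 1.2) before and (4.5, 2.8) after, so it travelled √(1.8² + 1.6²) ≈ 2.4 units.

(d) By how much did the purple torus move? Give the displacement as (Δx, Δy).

(1.1, 0.1)

From the two frames, the purple torus sits at roughly (6.9, 6.5) before and (8.0, 6.6) after.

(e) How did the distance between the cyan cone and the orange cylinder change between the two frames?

-1.4

Before: roughly 7.8 units apart; after: 6.4. That's 1.4 units closer together.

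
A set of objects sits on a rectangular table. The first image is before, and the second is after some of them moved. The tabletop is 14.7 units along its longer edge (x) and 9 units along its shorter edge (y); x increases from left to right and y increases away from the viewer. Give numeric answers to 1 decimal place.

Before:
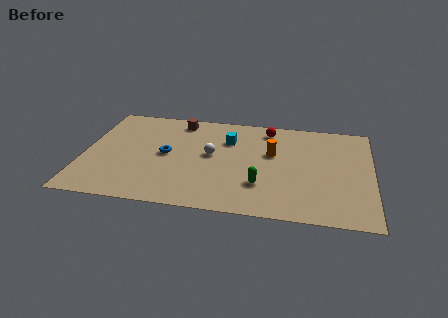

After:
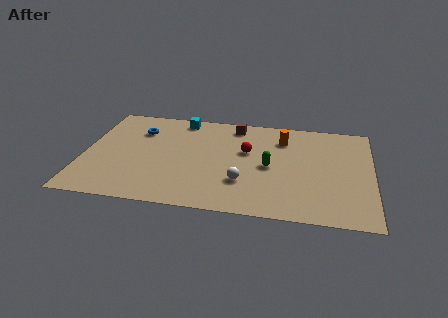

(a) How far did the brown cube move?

2.9

From (4.7, 7.8) to (7.6, 7.8), the brown cube covered √(2.9² + 0.0²) ≈ 2.9 units.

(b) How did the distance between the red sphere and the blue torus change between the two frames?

-0.3

They were about 6.0 units apart before and 5.7 after — 0.3 units closer together.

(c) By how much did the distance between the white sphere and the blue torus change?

+4.4

They were about 2.3 units apart before and 6.7 after — 4.4 units further apart.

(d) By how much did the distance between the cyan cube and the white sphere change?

+4.6

They were about 1.7 units apart before and 6.3 after — 4.6 units further apart.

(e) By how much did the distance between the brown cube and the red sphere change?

-2.2

The distance was about 4.6 in the first image and 2.4 in the second, so they moved 2.2 units closer together.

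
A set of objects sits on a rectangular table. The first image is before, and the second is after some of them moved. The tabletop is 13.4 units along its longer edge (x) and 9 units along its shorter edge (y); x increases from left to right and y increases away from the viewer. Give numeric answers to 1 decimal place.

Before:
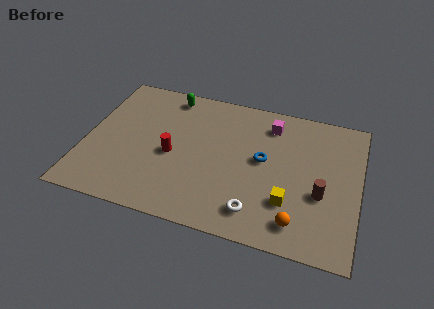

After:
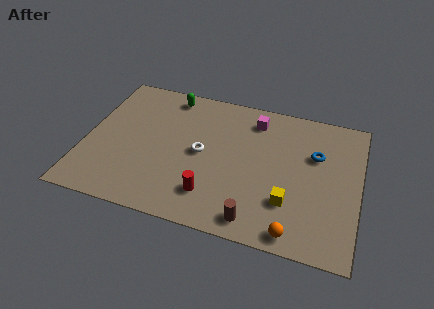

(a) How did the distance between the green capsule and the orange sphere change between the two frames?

+0.4

The distance was about 9.3 in the first image and 9.7 in the second, so they moved 0.4 units further apart.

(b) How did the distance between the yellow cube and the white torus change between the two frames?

+3.0

They were about 1.8 units apart before and 4.8 after — 3.0 units further apart.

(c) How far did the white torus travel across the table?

4.1

From (8.6, 1.6) to (5.7, 4.5), the white torus covered √(2.9² + 2.9²) ≈ 4.1 units.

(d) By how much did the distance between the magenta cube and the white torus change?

-1.9

They were about 5.7 units apart before and 3.8 after — 1.9 units closer together.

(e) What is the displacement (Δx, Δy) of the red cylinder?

(2.1, -2.0)

From the two frames, the red cylinder sits at roughly (4.3, 4.0) before and (6.4, 2.0) after.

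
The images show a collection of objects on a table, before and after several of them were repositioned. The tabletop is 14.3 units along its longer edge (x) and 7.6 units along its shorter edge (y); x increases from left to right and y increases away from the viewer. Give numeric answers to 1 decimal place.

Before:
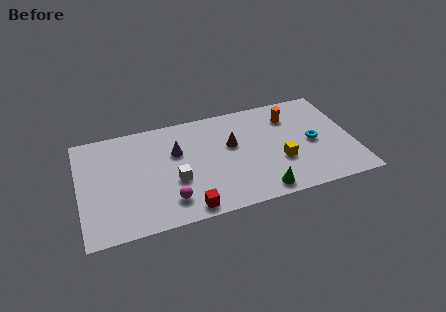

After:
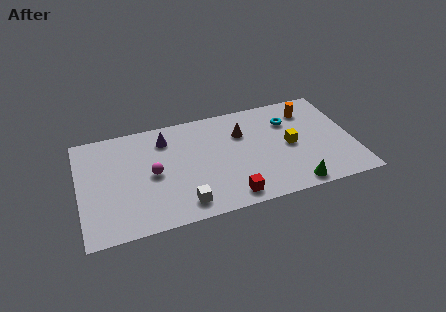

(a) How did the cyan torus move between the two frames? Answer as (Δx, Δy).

(-1.1, 1.9)

The cyan torus was at about (12.2, 3.6) and moved to about (11.1, 5.5).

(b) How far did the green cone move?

1.7

From (9.2, 0.9) to (10.9, 0.8), the green cone covered √(1.7² + 0.1²) ≈ 1.7 units.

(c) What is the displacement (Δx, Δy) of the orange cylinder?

(1.0, 0.2)

The orange cylinder was at about (11.2, 5.8) and moved to about (12.2, 6.0).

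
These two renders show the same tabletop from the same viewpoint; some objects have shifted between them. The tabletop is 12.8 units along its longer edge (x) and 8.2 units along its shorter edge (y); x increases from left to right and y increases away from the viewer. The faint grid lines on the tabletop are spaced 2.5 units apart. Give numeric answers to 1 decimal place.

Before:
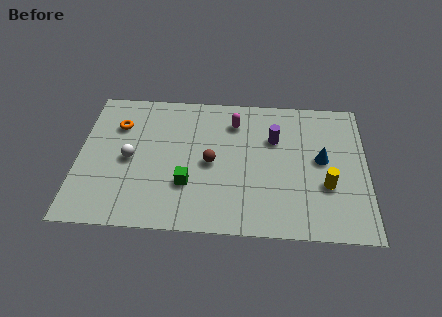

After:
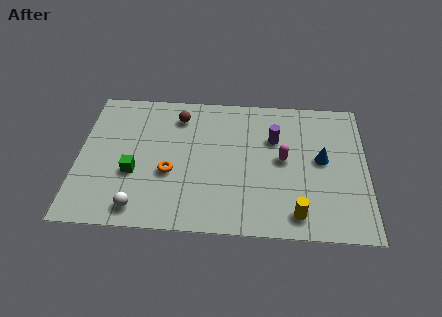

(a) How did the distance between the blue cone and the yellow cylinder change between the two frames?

+1.9

The distance was about 1.5 in the first image and 3.4 in the second, so they moved 1.9 units further apart.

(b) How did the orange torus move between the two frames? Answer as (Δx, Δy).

(2.4, -2.7)

The orange torus started near (1.7, 5.9) and ended near (4.1, 3.2).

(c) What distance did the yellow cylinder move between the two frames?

2.1

The yellow cylinder was near (11.0, 2.9) before and (9.7, 1.2) after, so it travelled √(1.3² + 1.7²) ≈ 2.1 units.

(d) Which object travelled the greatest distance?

the orange torus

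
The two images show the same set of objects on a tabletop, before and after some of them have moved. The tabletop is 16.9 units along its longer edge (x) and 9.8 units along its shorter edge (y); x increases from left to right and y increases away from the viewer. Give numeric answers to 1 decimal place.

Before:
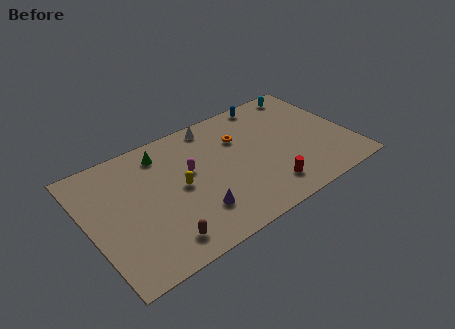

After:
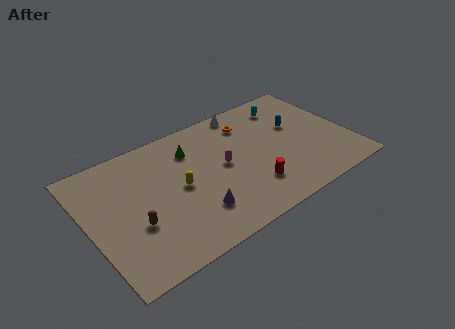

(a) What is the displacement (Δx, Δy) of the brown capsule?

(-1.3, 2.0)

The brown capsule was at about (4.0, 1.6) and moved to about (2.7, 3.6).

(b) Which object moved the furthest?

the blue capsule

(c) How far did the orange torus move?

1.2

The orange torus moved from about (10.1, 6.8) to (10.9, 7.7), a distance of √(0.8² + 0.9²) ≈ 1.2.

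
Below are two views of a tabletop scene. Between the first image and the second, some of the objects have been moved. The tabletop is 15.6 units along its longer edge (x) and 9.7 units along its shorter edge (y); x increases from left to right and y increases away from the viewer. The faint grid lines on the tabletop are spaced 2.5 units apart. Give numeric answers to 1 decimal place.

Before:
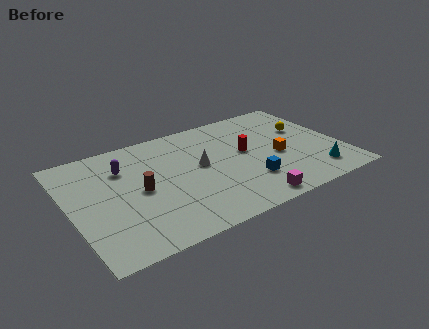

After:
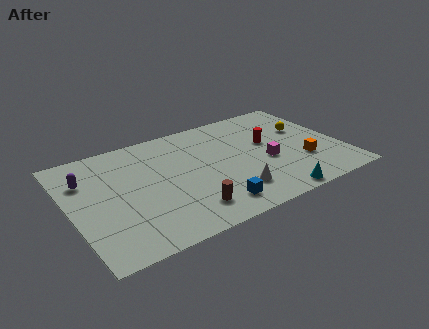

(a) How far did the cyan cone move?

2.9

The cyan cone moved from about (13.7, 1.8) to (11.0, 0.8), a distance of √(2.7² + 1.0²) ≈ 2.9.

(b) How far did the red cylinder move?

1.4

The red cylinder was near (10.2, 5.4) before and (11.6, 5.7) after, so it travelled √(1.4² + 0.3²) ≈ 1.4 units.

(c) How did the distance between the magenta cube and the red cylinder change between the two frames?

-2.7

The distance was about 4.4 in the first image and 1.7 in the second, so they moved 2.7 units closer together.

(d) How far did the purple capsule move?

2.2

The purple capsule was near (3.3, 7.0) before and (1.1, 6.9) after, so it travelled √(2.2² + 0.1²) ≈ 2.2 units.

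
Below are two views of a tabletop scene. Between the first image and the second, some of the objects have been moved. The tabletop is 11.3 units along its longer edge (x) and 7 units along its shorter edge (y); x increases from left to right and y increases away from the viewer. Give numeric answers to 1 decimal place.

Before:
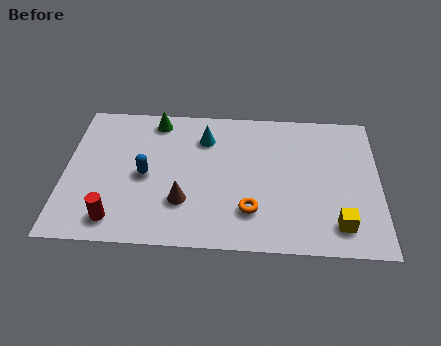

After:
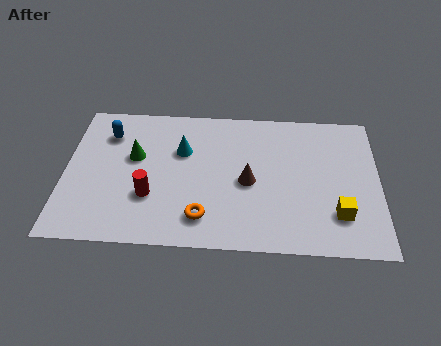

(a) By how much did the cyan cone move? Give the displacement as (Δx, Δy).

(-0.8, -0.7)

From the two frames, the cyan cone sits at roughly (5.0, 5.3) before and (4.2, 4.6) after.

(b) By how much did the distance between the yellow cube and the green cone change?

-0.5

Before: roughly 8.2 units apart; after: 7.7. That's 0.5 units closer together.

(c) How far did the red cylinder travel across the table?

1.7

The red cylinder was near (1.9, 1.1) before and (3.1, 2.3) after, so it travelled √(1.2² + 1.2²) ≈ 1.7 units.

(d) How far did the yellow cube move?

0.5

The yellow cube was near (9.8, 1.3) before and (9.8, 1.8) after, so it travelled √(0.0² + 0.5²) ≈ 0.5 units.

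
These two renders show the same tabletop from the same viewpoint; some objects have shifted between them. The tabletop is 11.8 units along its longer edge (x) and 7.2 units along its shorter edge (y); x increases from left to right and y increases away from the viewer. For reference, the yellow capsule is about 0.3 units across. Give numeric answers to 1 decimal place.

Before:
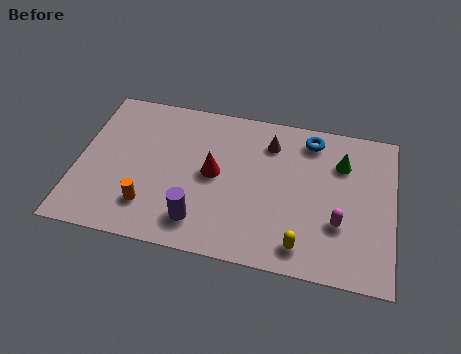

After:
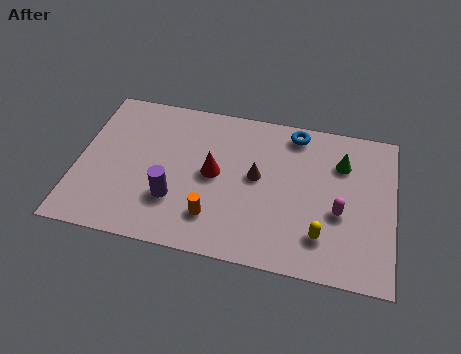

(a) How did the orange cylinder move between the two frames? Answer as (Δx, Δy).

(2.4, 0.0)

The orange cylinder was at about (2.8, 1.7) and moved to about (5.2, 1.7).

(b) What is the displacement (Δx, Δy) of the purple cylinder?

(-1.0, 0.8)

The purple cylinder was at about (4.7, 1.4) and moved to about (3.7, 2.2).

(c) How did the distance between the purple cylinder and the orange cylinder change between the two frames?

-0.3

Before: roughly 1.9 units apart; after: 1.6. That's 0.3 units closer together.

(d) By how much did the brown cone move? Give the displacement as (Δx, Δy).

(-0.4, -1.7)

The brown cone was at about (7.1, 5.6) and moved to about (6.7, 3.9).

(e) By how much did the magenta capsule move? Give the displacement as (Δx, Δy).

(0.0, 0.5)

The magenta capsule started near (9.8, 2.4) and ended near (9.8, 2.9).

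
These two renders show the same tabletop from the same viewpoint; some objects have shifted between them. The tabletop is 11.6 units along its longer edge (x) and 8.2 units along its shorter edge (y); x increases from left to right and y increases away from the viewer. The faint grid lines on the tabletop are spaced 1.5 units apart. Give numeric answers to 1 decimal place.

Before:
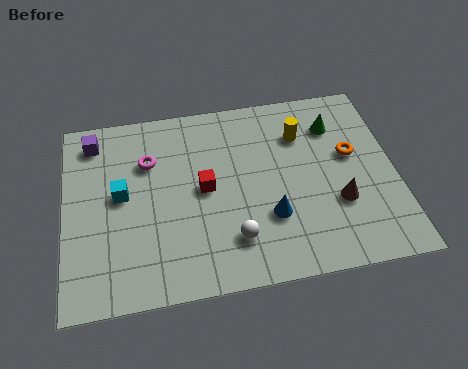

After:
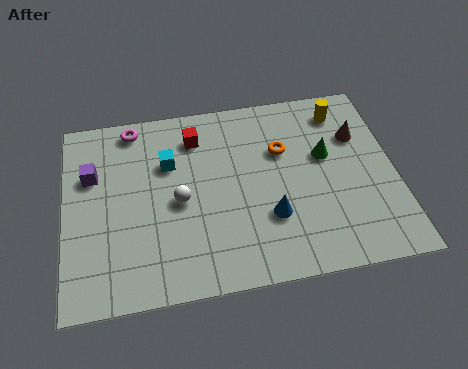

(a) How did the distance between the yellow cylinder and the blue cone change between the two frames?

+1.4

They were about 3.6 units apart before and 5.0 after — 1.4 units further apart.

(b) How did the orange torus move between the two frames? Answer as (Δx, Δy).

(-2.4, 0.6)

The orange torus started near (10.1, 4.8) and ended near (7.7, 5.4).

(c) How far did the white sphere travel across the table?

2.6

The white sphere moved from about (5.8, 1.9) to (4.0, 3.8), a distance of √(1.8² + 1.9²) ≈ 2.6.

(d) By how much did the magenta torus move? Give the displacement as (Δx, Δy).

(-0.5, 1.6)

The magenta torus started near (3.0, 5.7) and ended near (2.5, 7.3).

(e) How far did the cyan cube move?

2.0

The cyan cube moved from about (2.0, 4.4) to (3.7, 5.5), a distance of √(1.7² + 1.1²) ≈ 2.0.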